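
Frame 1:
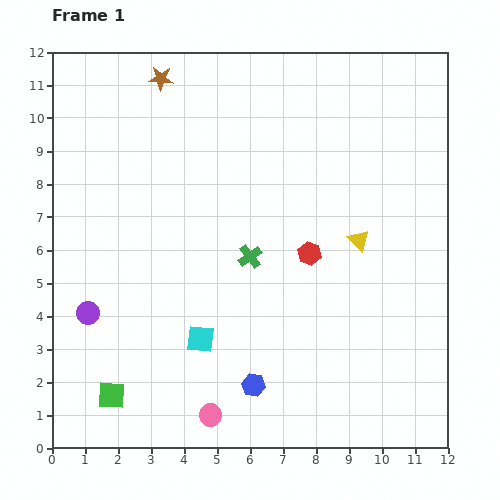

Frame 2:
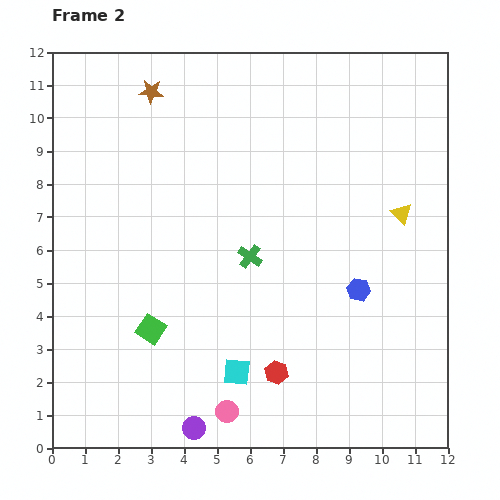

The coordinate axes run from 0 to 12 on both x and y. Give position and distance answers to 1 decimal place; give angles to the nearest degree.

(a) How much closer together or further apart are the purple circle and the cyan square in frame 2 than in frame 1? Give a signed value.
-1.4

Distance in frame 1: 3.5. Distance in frame 2: 2.1.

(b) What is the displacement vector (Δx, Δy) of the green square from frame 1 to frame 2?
(1.2, 2.0)

The green square was at (1.8, 1.6) in frame 1 and (3.0, 3.6) in frame 2.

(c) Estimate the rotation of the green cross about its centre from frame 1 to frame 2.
19° counter-clockwise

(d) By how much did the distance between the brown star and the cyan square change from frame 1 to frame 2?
+0.9

Distance in frame 1: 8.0. Distance in frame 2: 8.9.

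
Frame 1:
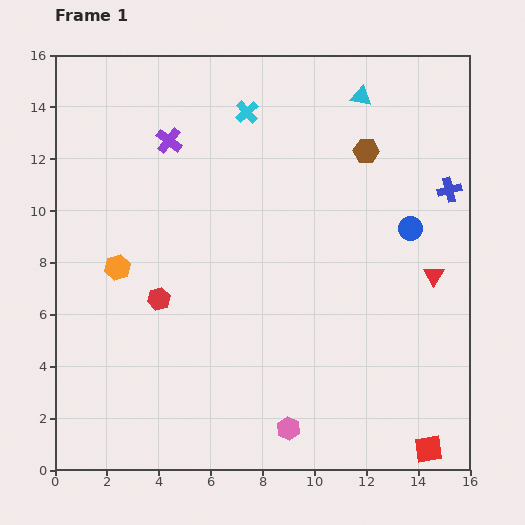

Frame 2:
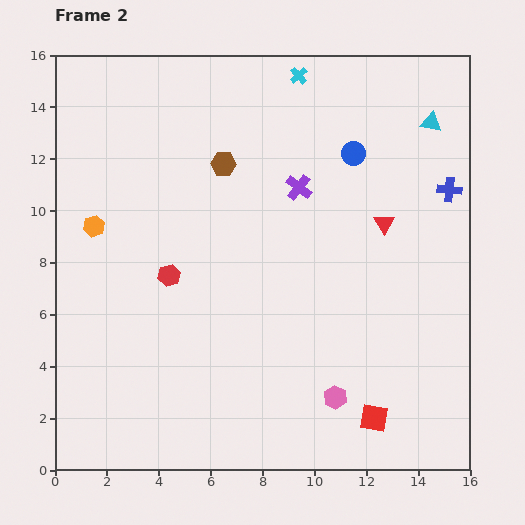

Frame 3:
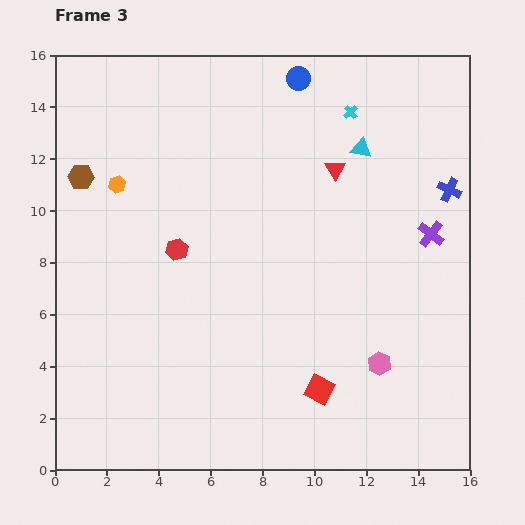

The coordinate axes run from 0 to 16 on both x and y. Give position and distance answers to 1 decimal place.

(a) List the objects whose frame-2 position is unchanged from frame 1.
the blue cross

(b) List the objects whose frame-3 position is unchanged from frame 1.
the blue cross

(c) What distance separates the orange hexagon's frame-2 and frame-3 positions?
1.8

The orange hexagon moved from (1.5, 9.4) to (2.4, 11.0), a distance of √(0.9² + 1.6²) ≈ 1.8.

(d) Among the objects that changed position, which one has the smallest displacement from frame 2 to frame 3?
the red hexagon

(moved 1.0)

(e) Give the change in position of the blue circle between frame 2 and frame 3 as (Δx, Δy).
(-2.1, 2.9)

The blue circle was at (11.5, 12.2) in frame 2 and (9.4, 15.1) in frame 3.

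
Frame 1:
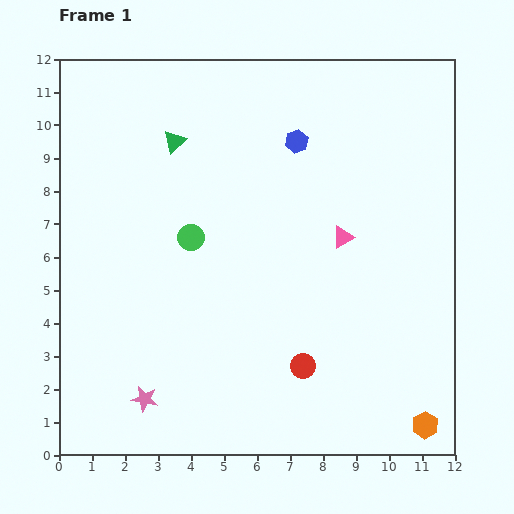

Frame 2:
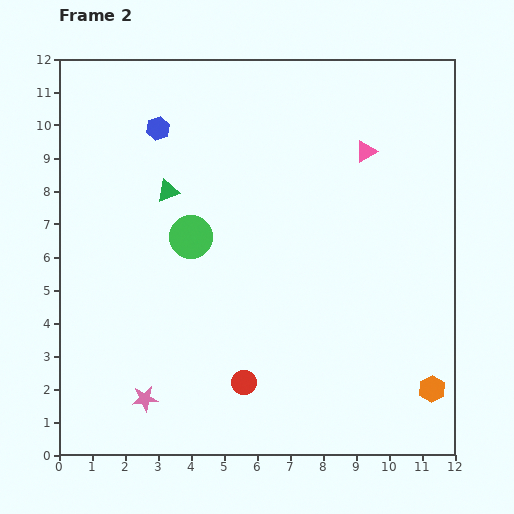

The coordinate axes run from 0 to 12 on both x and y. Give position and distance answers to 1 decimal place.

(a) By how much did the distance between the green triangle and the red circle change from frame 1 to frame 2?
-1.6

Distance in frame 1: 7.8. Distance in frame 2: 6.2.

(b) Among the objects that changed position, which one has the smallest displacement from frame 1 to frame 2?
the orange hexagon

(moved 1.1)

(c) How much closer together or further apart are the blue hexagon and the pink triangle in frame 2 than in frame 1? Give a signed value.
+3.1

Distance in frame 1: 3.2. Distance in frame 2: 6.3.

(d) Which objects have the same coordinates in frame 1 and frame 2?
the pink star, the green circle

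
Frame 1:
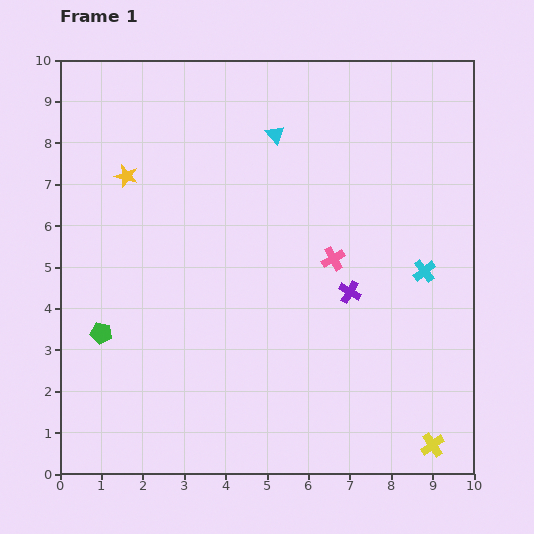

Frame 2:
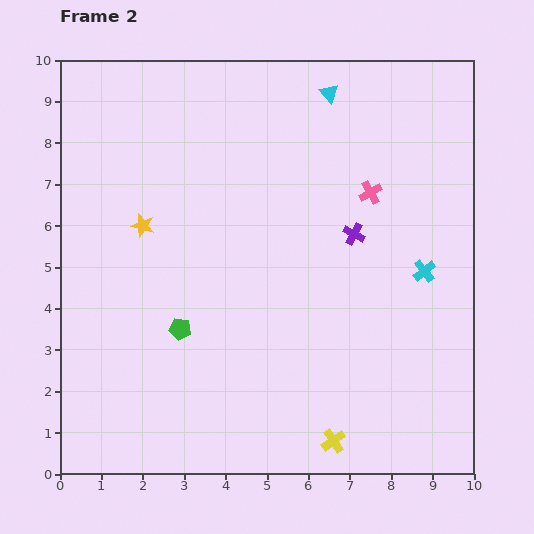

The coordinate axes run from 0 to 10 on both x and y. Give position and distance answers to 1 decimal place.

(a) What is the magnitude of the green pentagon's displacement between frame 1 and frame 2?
1.9

The green pentagon moved from (1.0, 3.4) to (2.9, 3.5), a distance of √(1.9² + 0.1²) ≈ 1.9.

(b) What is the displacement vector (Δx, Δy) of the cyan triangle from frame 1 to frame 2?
(1.3, 1.0)

The cyan triangle was at (5.2, 8.2) in frame 1 and (6.5, 9.2) in frame 2.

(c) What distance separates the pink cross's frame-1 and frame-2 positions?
1.8

The pink cross moved from (6.6, 5.2) to (7.5, 6.8), a distance of √(0.9² + 1.6²) ≈ 1.8.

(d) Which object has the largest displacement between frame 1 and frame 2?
the yellow cross

(moved 2.4; next 1.9)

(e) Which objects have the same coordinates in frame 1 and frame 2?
the cyan cross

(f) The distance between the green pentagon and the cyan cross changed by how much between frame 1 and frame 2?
-1.8

Distance in frame 1: 7.9. Distance in frame 2: 6.1.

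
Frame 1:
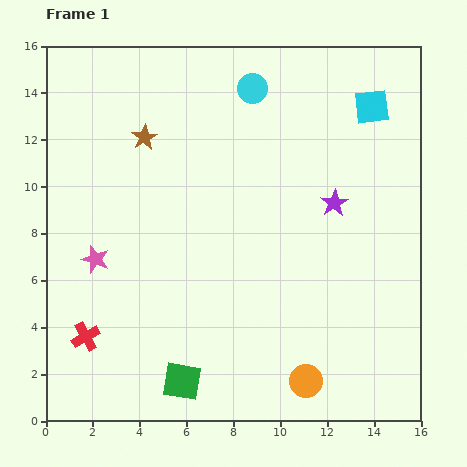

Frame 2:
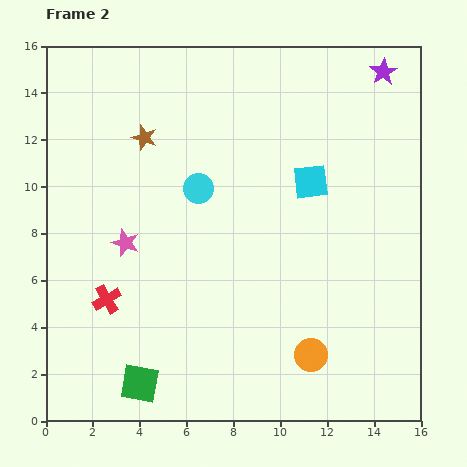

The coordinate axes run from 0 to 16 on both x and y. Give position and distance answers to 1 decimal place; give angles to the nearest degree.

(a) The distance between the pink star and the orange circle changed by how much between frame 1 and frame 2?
-1.2

Distance in frame 1: 10.4. Distance in frame 2: 9.2.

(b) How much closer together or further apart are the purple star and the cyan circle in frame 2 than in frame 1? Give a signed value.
+3.3

Distance in frame 1: 6.0. Distance in frame 2: 9.3.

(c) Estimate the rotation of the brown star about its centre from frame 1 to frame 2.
22° counter-clockwise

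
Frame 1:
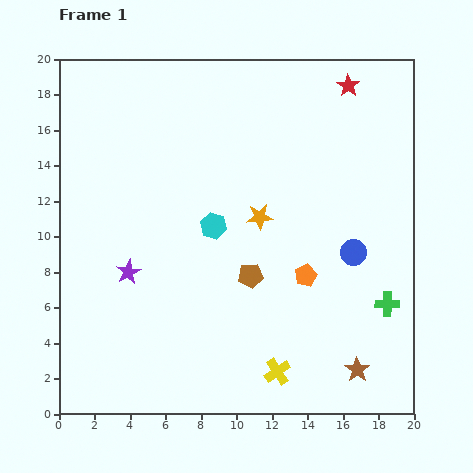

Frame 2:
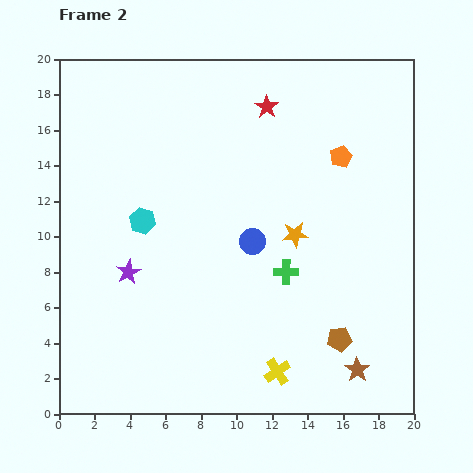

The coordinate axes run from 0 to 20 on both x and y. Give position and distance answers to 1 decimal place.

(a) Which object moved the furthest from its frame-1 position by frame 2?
the orange pentagon

(moved 7.0; next 6.2)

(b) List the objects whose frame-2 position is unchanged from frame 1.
the yellow cross, the brown star, the purple star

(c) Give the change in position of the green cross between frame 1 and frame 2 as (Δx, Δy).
(-5.7, 1.8)

The green cross was at (18.5, 6.2) in frame 1 and (12.8, 8.0) in frame 2.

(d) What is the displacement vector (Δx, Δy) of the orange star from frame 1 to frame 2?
(2.0, -1.0)

The orange star was at (11.3, 11.1) in frame 1 and (13.3, 10.1) in frame 2.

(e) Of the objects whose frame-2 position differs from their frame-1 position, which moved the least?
the orange star

(moved 2.2)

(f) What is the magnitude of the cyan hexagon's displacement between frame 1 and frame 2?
4.0

The cyan hexagon moved from (8.7, 10.6) to (4.7, 10.9), a distance of √(4.0² + 0.3²) ≈ 4.0.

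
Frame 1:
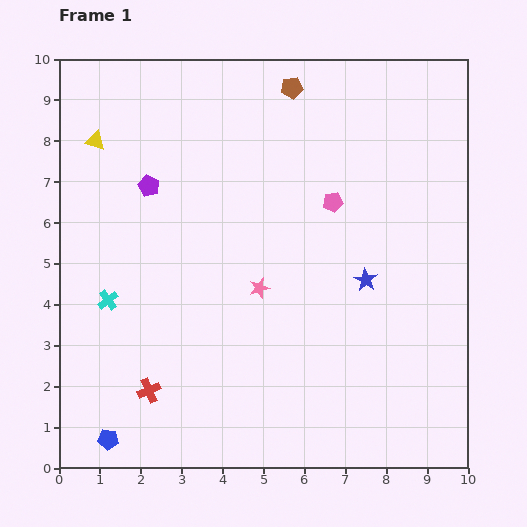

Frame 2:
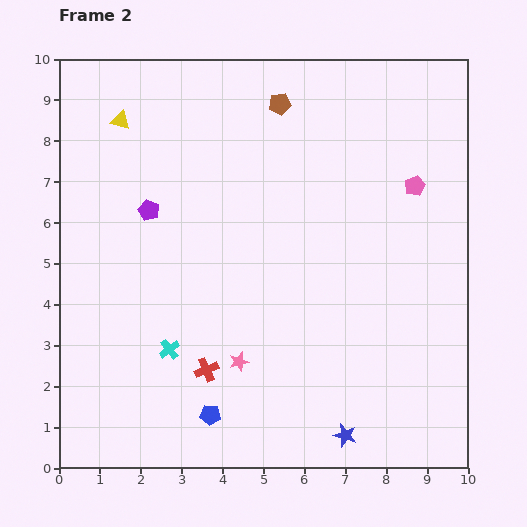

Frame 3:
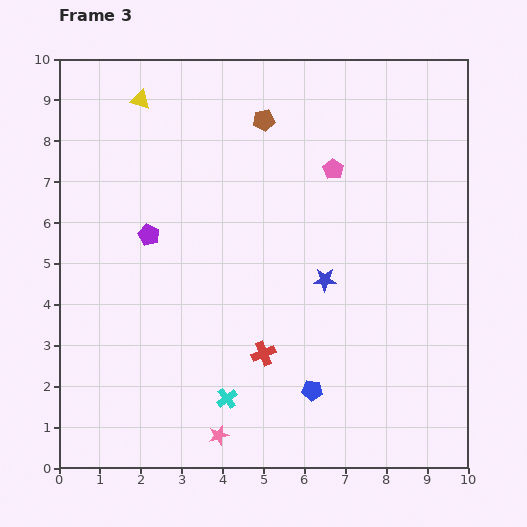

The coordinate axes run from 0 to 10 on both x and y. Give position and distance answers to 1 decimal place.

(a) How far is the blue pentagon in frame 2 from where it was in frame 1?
2.6

The blue pentagon moved from (1.2, 0.7) to (3.7, 1.3), a distance of √(2.5² + 0.6²) ≈ 2.6.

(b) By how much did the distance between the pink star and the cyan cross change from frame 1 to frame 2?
-2.0

Distance in frame 1: 3.7. Distance in frame 2: 1.7.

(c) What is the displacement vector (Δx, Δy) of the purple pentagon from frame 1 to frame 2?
(0.0, -0.6)

The purple pentagon was at (2.2, 6.9) in frame 1 and (2.2, 6.3) in frame 2.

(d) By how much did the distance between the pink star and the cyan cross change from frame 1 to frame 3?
-2.8

Distance in frame 1: 3.7. Distance in frame 3: 0.9.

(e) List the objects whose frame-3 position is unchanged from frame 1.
none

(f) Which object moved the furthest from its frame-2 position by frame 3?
the blue star

(moved 3.8; next 2.6)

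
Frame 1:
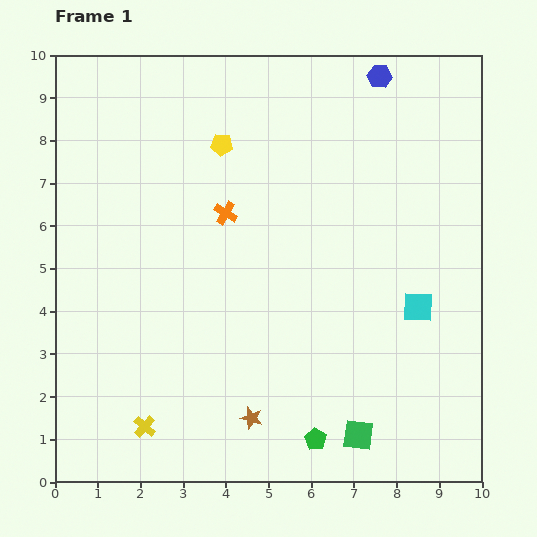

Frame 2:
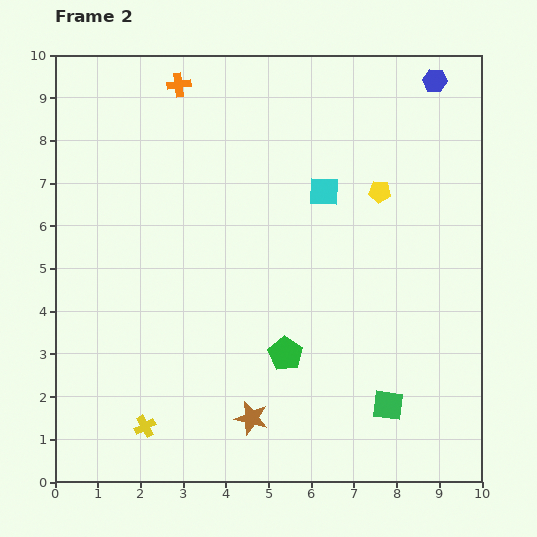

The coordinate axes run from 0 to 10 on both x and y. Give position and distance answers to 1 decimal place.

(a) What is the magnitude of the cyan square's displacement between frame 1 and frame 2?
3.5

The cyan square moved from (8.5, 4.1) to (6.3, 6.8), a distance of √(2.2² + 2.7²) ≈ 3.5.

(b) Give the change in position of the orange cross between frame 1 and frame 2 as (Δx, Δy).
(-1.1, 3.0)

The orange cross was at (4.0, 6.3) in frame 1 and (2.9, 9.3) in frame 2.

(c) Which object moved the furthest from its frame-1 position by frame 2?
the yellow pentagon

(moved 3.9; next 3.5)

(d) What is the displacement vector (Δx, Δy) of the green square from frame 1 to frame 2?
(0.7, 0.7)

The green square was at (7.1, 1.1) in frame 1 and (7.8, 1.8) in frame 2.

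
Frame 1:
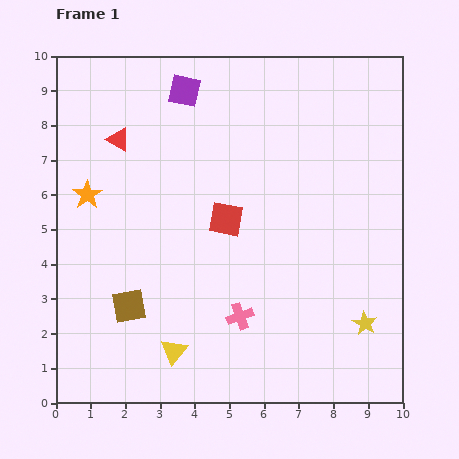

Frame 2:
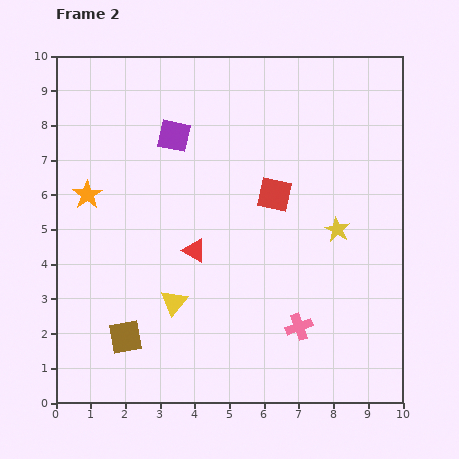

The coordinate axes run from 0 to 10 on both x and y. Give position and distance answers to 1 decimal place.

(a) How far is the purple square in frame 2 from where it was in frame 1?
1.3

The purple square moved from (3.7, 9.0) to (3.4, 7.7), a distance of √(0.3² + 1.3²) ≈ 1.3.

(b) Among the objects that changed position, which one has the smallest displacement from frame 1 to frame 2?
the brown square

(moved 0.9)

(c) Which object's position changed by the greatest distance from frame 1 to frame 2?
the red triangle

(moved 3.9; next 2.8)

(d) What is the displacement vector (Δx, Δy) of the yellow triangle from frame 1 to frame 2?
(0.0, 1.4)

The yellow triangle was at (3.4, 1.5) in frame 1 and (3.4, 2.9) in frame 2.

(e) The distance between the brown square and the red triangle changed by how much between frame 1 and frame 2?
-1.6

Distance in frame 1: 4.8. Distance in frame 2: 3.2.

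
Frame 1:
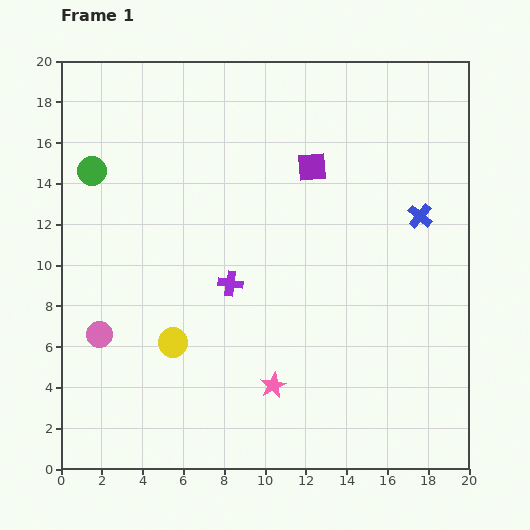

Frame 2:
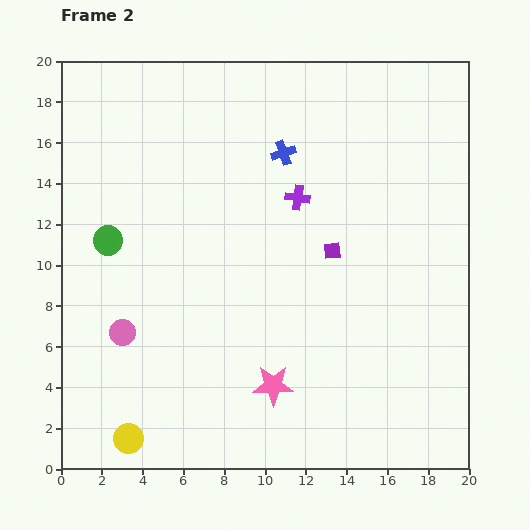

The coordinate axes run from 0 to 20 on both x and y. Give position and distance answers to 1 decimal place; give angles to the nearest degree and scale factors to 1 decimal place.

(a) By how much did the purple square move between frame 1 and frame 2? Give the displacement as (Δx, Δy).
(1.0, -4.1)

The purple square was at (12.3, 14.8) in frame 1 and (13.3, 10.7) in frame 2.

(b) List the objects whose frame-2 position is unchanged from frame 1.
the pink star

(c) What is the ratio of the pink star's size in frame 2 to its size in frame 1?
1.6×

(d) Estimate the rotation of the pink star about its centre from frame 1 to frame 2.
26° clockwise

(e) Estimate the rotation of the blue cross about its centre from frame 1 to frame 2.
32° clockwise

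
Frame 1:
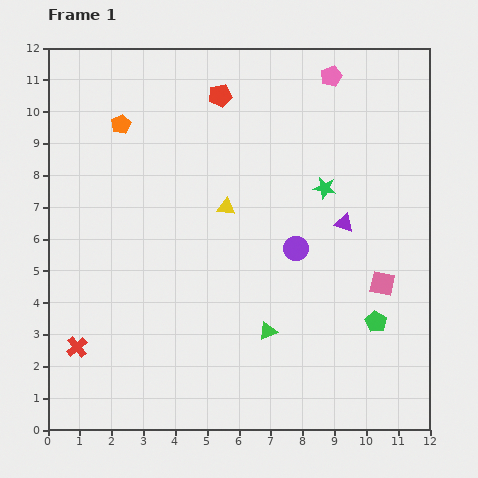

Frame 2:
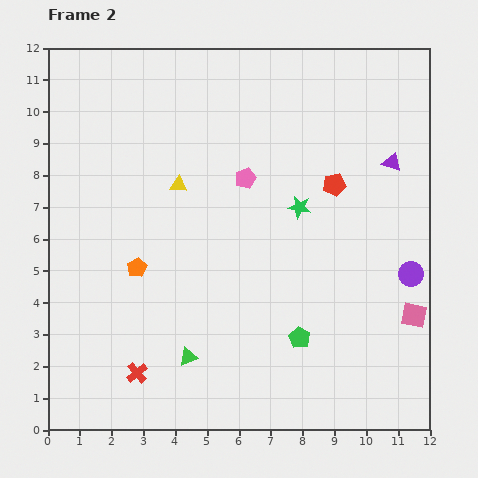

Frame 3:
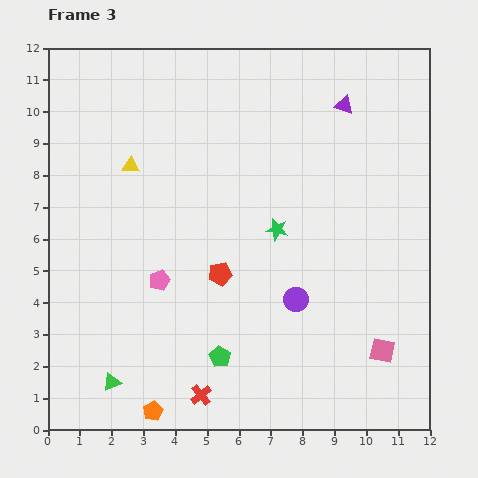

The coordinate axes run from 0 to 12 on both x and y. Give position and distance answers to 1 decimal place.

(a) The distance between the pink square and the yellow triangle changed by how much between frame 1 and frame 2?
+3.0

Distance in frame 1: 5.5. Distance in frame 2: 8.5.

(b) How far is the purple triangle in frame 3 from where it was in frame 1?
3.7

The purple triangle moved from (9.3, 6.5) to (9.3, 10.2), a distance of √(0.0² + 3.7²) ≈ 3.7.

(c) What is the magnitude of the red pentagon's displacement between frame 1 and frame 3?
5.6

The red pentagon moved from (5.4, 10.5) to (5.4, 4.9), a distance of √(0.0² + 5.6²) ≈ 5.6.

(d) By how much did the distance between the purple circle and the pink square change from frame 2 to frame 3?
+1.8

Distance in frame 2: 1.3. Distance in frame 3: 3.1.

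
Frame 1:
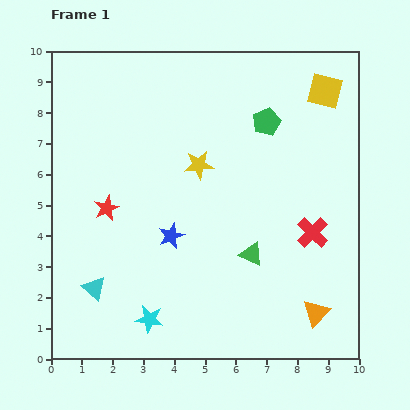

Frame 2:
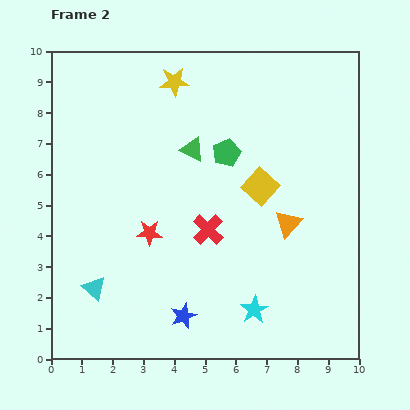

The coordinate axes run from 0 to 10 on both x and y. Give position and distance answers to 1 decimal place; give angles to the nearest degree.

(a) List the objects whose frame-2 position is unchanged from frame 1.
the cyan triangle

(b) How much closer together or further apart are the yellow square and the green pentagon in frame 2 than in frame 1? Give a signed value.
-0.5

Distance in frame 1: 2.1. Distance in frame 2: 1.6.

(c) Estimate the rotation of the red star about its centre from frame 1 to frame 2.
26° clockwise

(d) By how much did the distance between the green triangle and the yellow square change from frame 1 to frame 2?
-3.3

Distance in frame 1: 5.8. Distance in frame 2: 2.5.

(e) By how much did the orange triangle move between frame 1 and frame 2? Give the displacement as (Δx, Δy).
(-0.9, 2.9)

The orange triangle was at (8.6, 1.5) in frame 1 and (7.7, 4.4) in frame 2.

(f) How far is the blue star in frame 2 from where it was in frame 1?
2.6

The blue star moved from (3.9, 4.0) to (4.3, 1.4), a distance of √(0.4² + 2.6²) ≈ 2.6.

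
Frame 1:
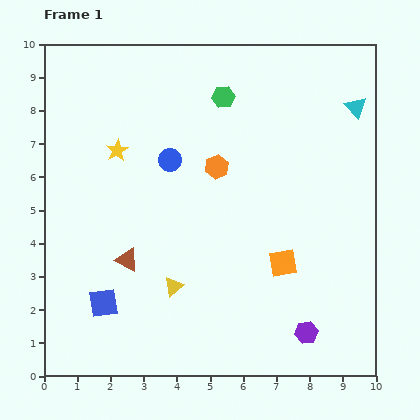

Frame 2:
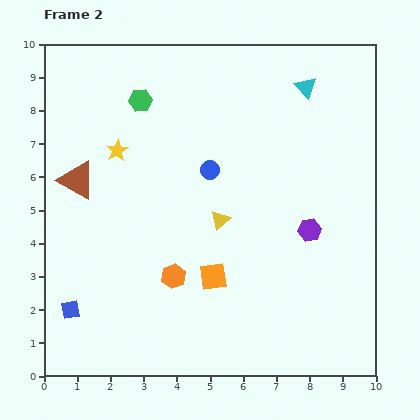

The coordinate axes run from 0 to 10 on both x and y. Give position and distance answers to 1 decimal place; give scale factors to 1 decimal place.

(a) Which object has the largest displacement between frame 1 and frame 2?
the orange hexagon

(moved 3.5; next 3.1)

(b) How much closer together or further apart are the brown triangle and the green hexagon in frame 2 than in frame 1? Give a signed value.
-2.6

Distance in frame 1: 5.7. Distance in frame 2: 3.1.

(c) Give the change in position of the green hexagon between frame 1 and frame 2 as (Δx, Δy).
(-2.5, -0.1)

The green hexagon was at (5.4, 8.4) in frame 1 and (2.9, 8.3) in frame 2.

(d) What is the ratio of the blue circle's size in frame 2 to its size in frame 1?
0.8×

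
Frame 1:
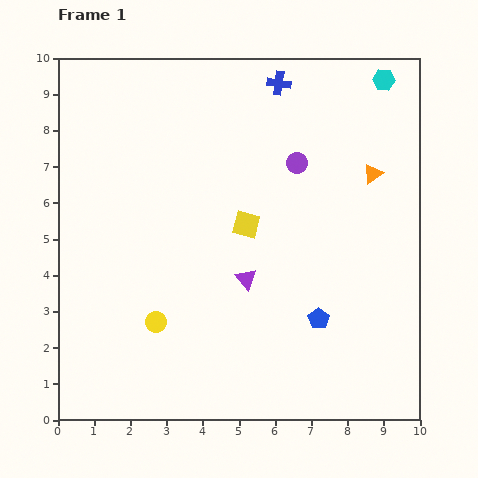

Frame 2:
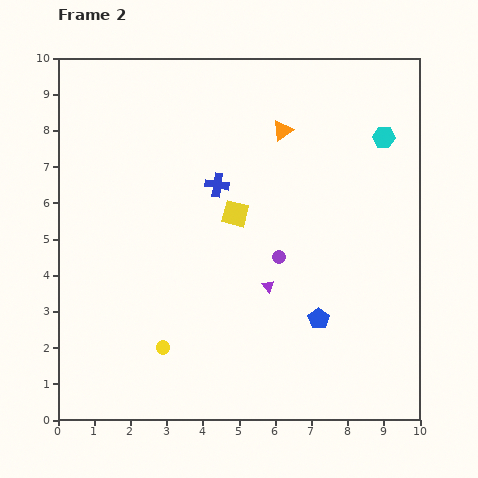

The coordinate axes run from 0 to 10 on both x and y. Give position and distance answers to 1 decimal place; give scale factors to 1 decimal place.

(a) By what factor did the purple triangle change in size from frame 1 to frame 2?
0.6×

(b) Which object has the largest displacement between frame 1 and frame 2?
the blue cross

(moved 3.3; next 2.8)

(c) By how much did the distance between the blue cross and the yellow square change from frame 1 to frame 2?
-3.1

Distance in frame 1: 4.0. Distance in frame 2: 0.9.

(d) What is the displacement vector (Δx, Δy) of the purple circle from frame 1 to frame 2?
(-0.5, -2.6)

The purple circle was at (6.6, 7.1) in frame 1 and (6.1, 4.5) in frame 2.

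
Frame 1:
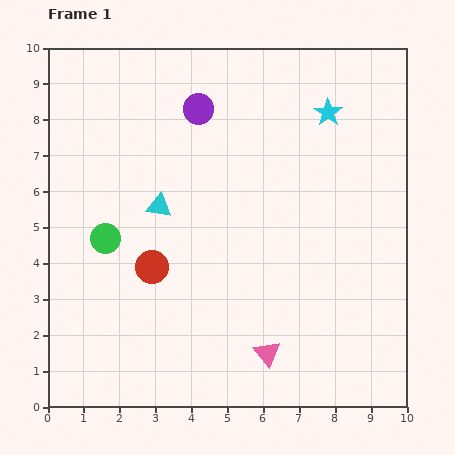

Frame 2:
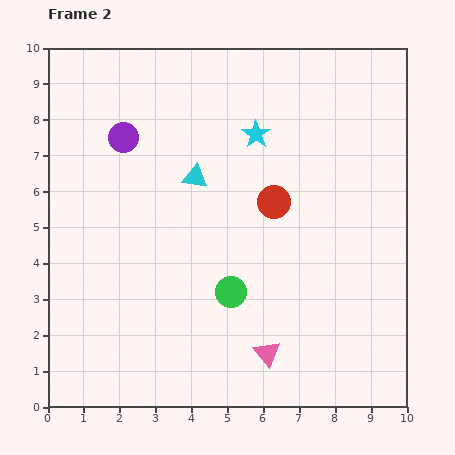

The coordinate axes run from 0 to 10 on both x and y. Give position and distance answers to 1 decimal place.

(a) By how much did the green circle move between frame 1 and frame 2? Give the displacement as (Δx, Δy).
(3.5, -1.5)

The green circle was at (1.6, 4.7) in frame 1 and (5.1, 3.2) in frame 2.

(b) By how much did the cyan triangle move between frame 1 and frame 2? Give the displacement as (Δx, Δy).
(1.0, 0.8)

The cyan triangle was at (3.1, 5.6) in frame 1 and (4.1, 6.4) in frame 2.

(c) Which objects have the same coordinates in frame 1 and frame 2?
the pink triangle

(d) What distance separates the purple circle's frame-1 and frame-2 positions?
2.2

The purple circle moved from (4.2, 8.3) to (2.1, 7.5), a distance of √(2.1² + 0.8²) ≈ 2.2.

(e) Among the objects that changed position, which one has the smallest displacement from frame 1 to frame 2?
the cyan triangle

(moved 1.3)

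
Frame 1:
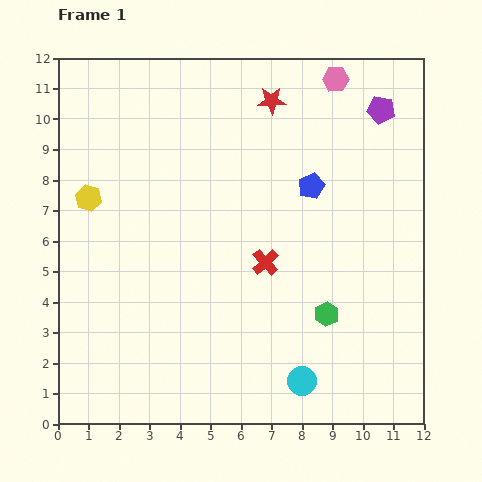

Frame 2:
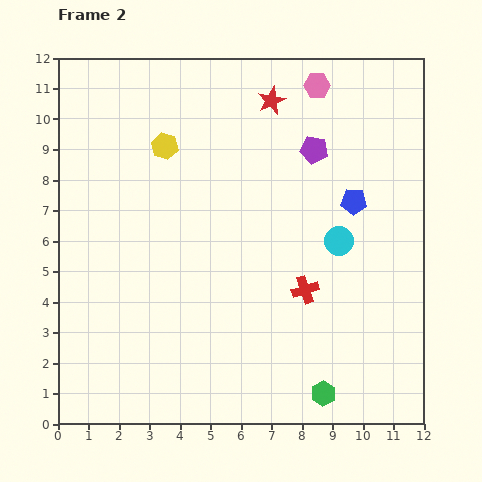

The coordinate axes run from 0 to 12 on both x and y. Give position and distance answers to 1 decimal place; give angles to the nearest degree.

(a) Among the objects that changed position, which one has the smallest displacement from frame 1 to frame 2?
the pink hexagon

(moved 0.6)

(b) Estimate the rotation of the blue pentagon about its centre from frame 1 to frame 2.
26° clockwise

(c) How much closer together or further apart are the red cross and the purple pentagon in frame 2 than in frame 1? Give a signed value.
-1.7

Distance in frame 1: 6.3. Distance in frame 2: 4.6.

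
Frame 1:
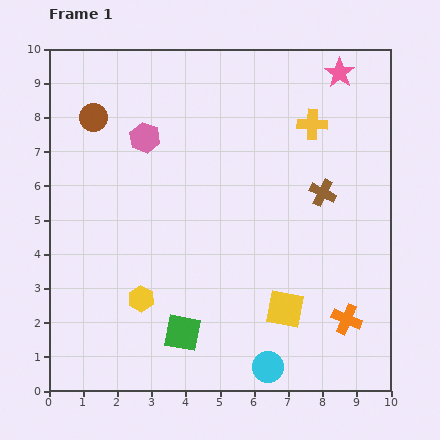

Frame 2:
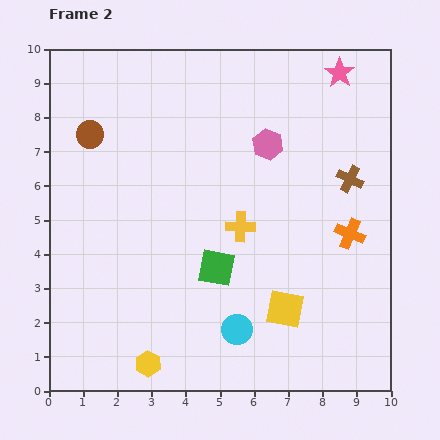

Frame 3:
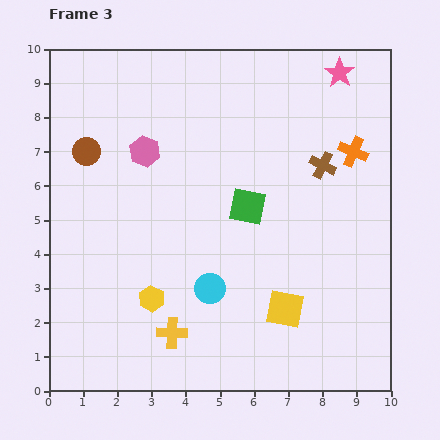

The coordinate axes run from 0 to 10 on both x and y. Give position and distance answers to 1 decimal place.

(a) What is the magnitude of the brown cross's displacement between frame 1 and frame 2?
0.9

The brown cross moved from (8.0, 5.8) to (8.8, 6.2), a distance of √(0.8² + 0.4²) ≈ 0.9.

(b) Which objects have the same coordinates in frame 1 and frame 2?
the yellow square, the pink star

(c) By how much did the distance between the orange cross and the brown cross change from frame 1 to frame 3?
-2.8

Distance in frame 1: 3.8. Distance in frame 3: 1.0.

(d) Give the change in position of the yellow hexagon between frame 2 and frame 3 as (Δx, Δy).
(0.1, 1.9)

The yellow hexagon was at (2.9, 0.8) in frame 2 and (3.0, 2.7) in frame 3.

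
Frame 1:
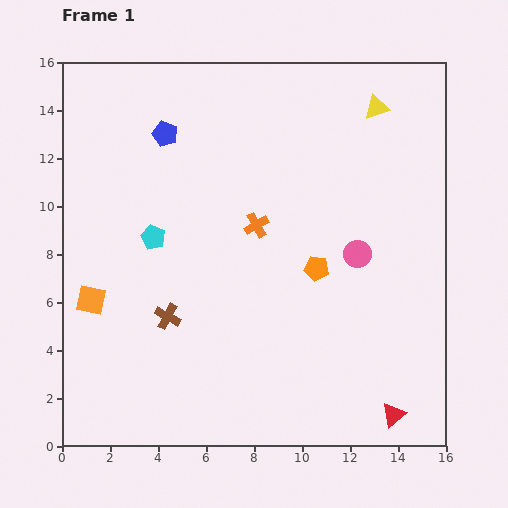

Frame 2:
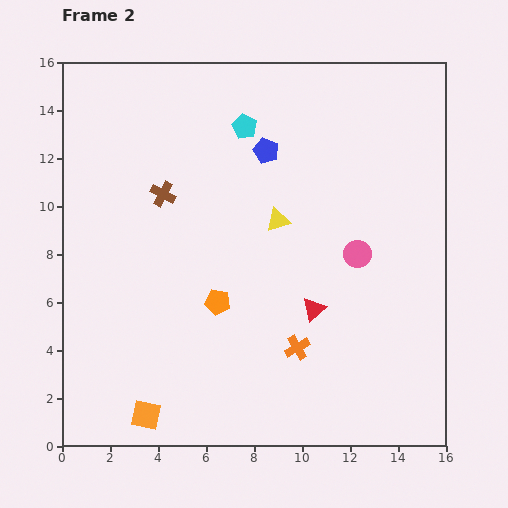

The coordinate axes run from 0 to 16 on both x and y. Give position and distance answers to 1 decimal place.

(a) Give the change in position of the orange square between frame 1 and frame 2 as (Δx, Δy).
(2.3, -4.8)

The orange square was at (1.2, 6.1) in frame 1 and (3.5, 1.3) in frame 2.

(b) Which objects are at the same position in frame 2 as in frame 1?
the pink circle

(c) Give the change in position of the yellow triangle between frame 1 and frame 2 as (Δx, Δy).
(-4.1, -4.7)

The yellow triangle was at (13.1, 14.1) in frame 1 and (9.0, 9.4) in frame 2.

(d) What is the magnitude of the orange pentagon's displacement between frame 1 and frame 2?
4.3

The orange pentagon moved from (10.6, 7.4) to (6.5, 6.0), a distance of √(4.1² + 1.4²) ≈ 4.3.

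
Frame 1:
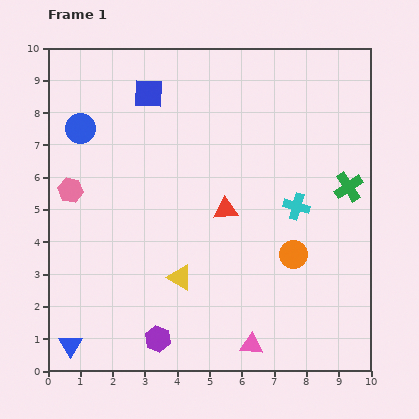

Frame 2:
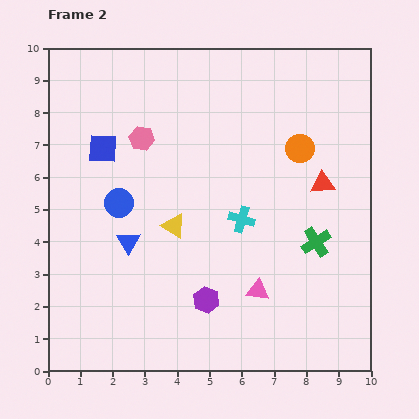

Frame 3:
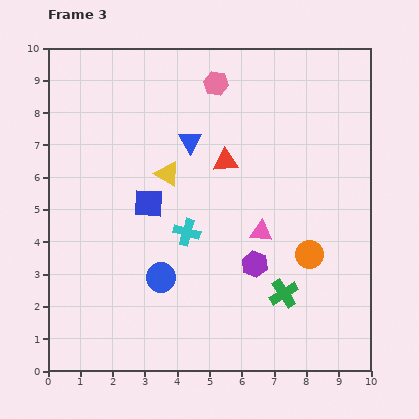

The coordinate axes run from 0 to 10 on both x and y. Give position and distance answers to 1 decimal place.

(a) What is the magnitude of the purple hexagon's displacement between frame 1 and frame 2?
1.9

The purple hexagon moved from (3.4, 1.0) to (4.9, 2.2), a distance of √(1.5² + 1.2²) ≈ 1.9.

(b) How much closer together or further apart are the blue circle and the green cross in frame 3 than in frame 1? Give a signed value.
-4.7

Distance in frame 1: 8.5. Distance in frame 3: 3.8.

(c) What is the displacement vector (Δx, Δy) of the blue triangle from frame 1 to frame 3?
(3.7, 6.3)

The blue triangle was at (0.7, 0.8) in frame 1 and (4.4, 7.1) in frame 3.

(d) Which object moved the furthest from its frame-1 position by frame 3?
the blue triangle

(moved 7.3; next 5.6)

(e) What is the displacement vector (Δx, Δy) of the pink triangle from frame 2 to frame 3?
(0.1, 1.8)

The pink triangle was at (6.5, 2.5) in frame 2 and (6.6, 4.3) in frame 3.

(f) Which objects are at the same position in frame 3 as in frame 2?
none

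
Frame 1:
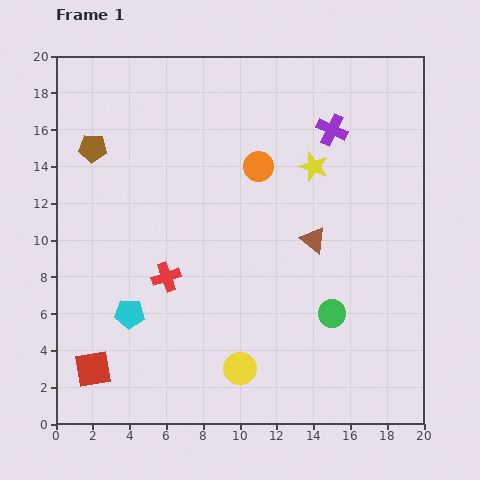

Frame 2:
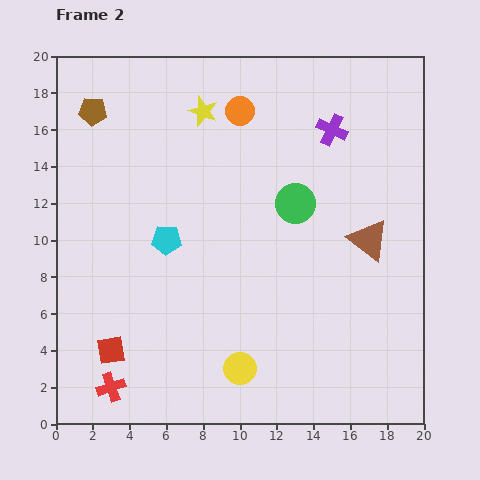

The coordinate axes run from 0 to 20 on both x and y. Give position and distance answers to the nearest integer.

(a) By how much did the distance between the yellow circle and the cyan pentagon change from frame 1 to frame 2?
+1

Distance in frame 1: 7. Distance in frame 2: 8.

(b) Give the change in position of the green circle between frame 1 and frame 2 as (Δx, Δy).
(-2, 6)

The green circle was at (15, 6) in frame 1 and (13, 12) in frame 2.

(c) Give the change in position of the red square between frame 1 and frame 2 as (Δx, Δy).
(1, 1)

The red square was at (2, 3) in frame 1 and (3, 4) in frame 2.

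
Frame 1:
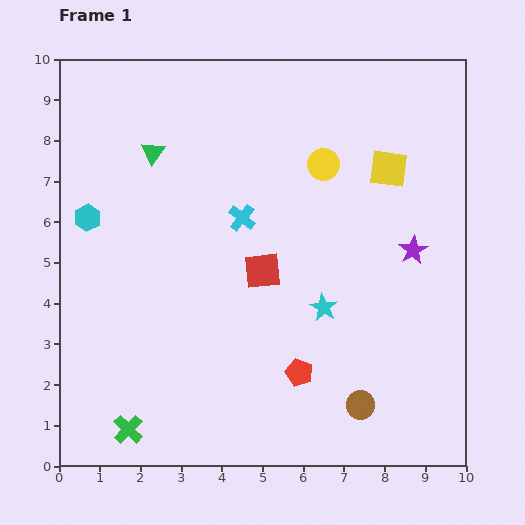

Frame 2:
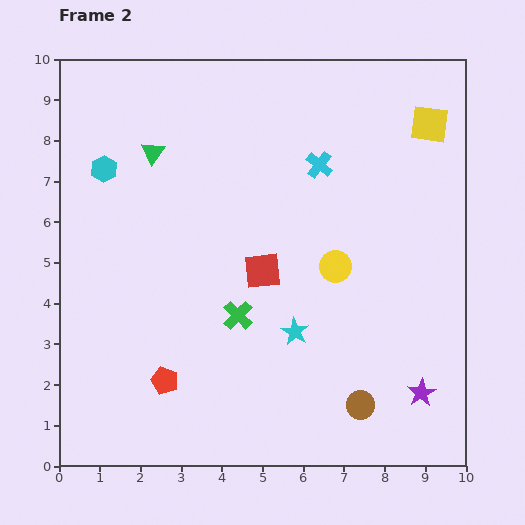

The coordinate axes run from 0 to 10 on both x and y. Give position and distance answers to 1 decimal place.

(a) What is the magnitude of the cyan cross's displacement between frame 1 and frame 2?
2.3

The cyan cross moved from (4.5, 6.1) to (6.4, 7.4), a distance of √(1.9² + 1.3²) ≈ 2.3.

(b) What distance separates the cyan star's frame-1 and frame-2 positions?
0.9

The cyan star moved from (6.5, 3.9) to (5.8, 3.3), a distance of √(0.7² + 0.6²) ≈ 0.9.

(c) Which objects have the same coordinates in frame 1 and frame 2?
the brown circle, the green triangle, the red square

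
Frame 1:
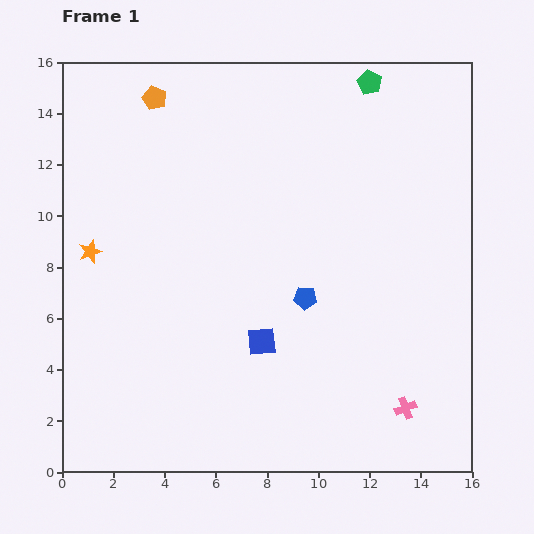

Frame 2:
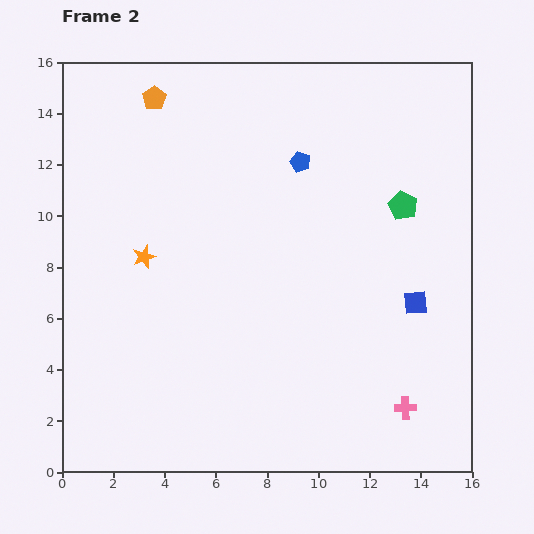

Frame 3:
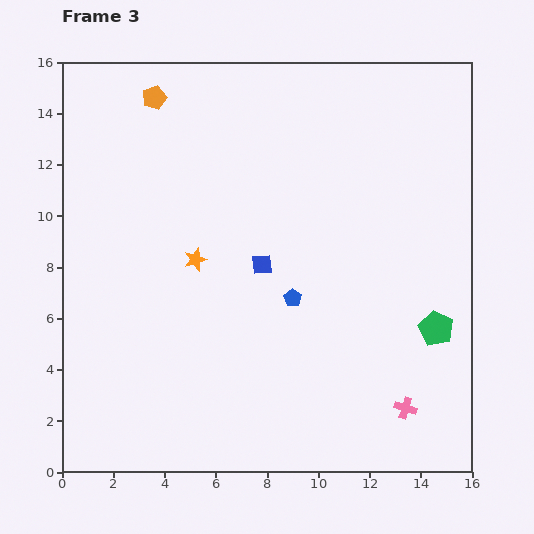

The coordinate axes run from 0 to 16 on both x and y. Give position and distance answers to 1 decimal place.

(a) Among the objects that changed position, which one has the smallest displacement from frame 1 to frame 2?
the orange star

(moved 2.1)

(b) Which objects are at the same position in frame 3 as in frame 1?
the orange pentagon, the pink cross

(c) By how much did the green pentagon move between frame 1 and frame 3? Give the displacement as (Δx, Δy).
(2.6, -9.6)

The green pentagon was at (12.0, 15.2) in frame 1 and (14.6, 5.6) in frame 3.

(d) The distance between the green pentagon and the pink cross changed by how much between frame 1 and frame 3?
-9.5

Distance in frame 1: 12.8. Distance in frame 3: 3.3.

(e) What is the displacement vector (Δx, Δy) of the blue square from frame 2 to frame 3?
(-6.0, 1.5)

The blue square was at (13.8, 6.6) in frame 2 and (7.8, 8.1) in frame 3.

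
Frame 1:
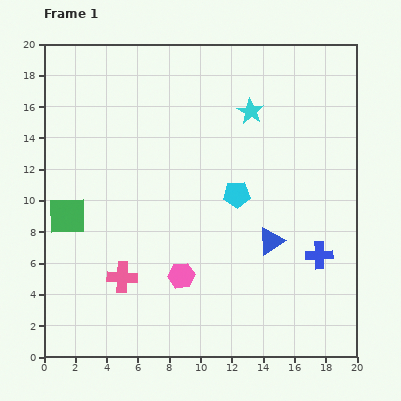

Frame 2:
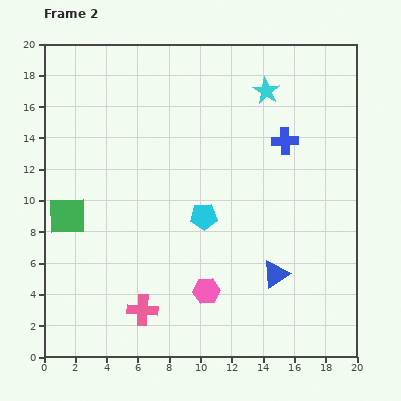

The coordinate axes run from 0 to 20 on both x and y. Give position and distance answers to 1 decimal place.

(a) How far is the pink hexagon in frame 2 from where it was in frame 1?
1.9

The pink hexagon moved from (8.8, 5.2) to (10.4, 4.2), a distance of √(1.6² + 1.0²) ≈ 1.9.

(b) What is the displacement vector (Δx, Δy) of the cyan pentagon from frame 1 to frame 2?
(-2.1, -1.4)

The cyan pentagon was at (12.3, 10.4) in frame 1 and (10.2, 9.0) in frame 2.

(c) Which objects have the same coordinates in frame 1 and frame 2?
the green square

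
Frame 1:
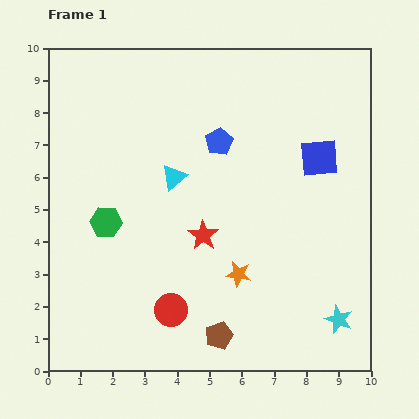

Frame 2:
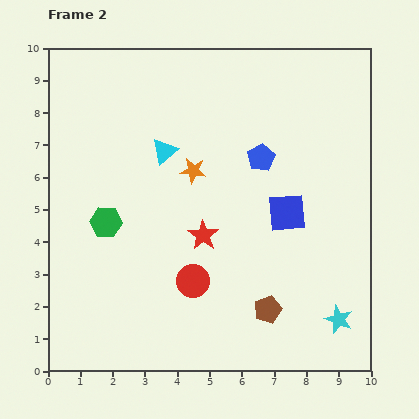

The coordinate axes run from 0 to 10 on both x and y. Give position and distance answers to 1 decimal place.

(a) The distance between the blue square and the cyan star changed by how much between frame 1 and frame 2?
-1.3

Distance in frame 1: 5.0. Distance in frame 2: 3.7.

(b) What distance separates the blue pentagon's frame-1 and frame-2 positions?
1.4

The blue pentagon moved from (5.3, 7.1) to (6.6, 6.6), a distance of √(1.3² + 0.5²) ≈ 1.4.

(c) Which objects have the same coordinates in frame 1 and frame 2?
the cyan star, the green hexagon, the red star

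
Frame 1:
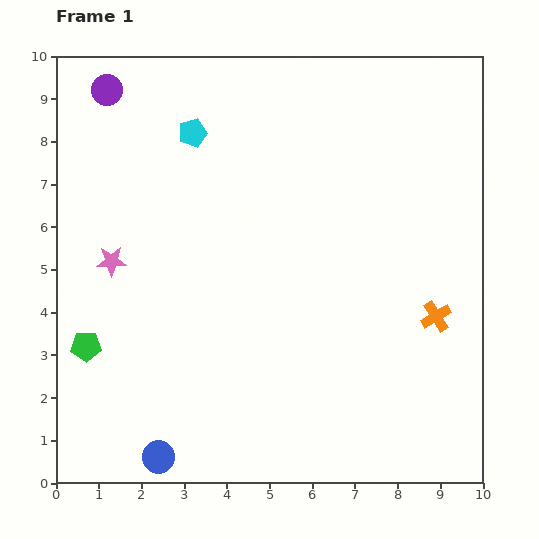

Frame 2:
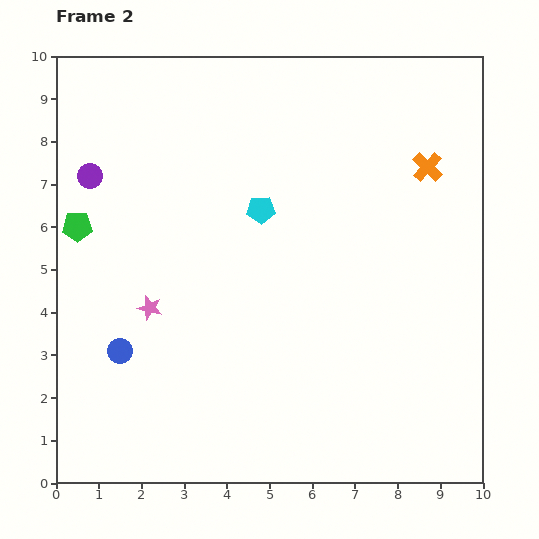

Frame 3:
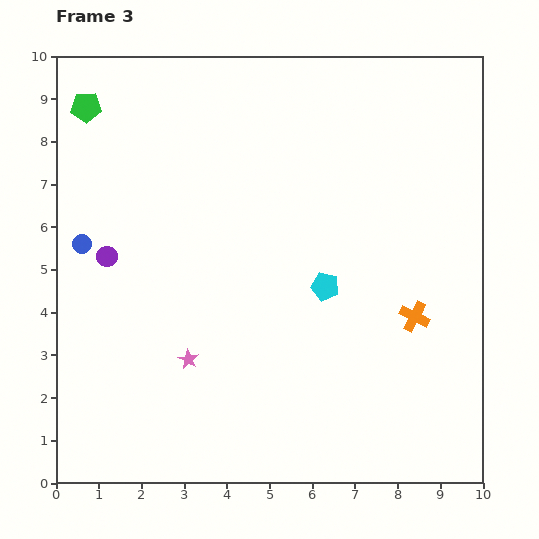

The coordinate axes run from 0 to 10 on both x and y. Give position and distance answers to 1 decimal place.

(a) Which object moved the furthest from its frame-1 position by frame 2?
the orange cross

(moved 3.5; next 2.8)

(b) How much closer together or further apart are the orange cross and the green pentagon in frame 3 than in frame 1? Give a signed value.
+0.9

Distance in frame 1: 8.2. Distance in frame 3: 9.1.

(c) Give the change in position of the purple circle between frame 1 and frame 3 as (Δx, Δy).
(0.0, -3.9)

The purple circle was at (1.2, 9.2) in frame 1 and (1.2, 5.3) in frame 3.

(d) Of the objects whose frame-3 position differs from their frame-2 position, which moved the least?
the pink star

(moved 1.5)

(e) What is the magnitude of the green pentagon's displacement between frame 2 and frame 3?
2.8

The green pentagon moved from (0.5, 6.0) to (0.7, 8.8), a distance of √(0.2² + 2.8²) ≈ 2.8.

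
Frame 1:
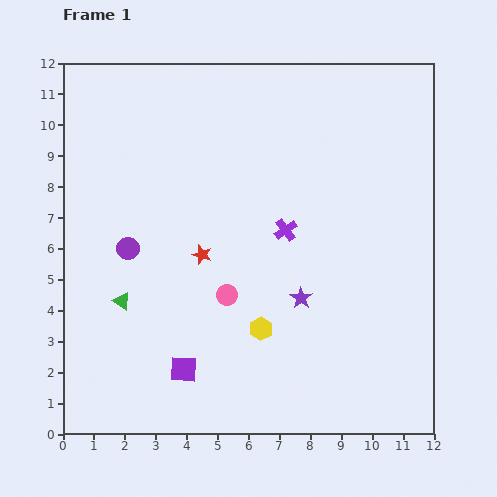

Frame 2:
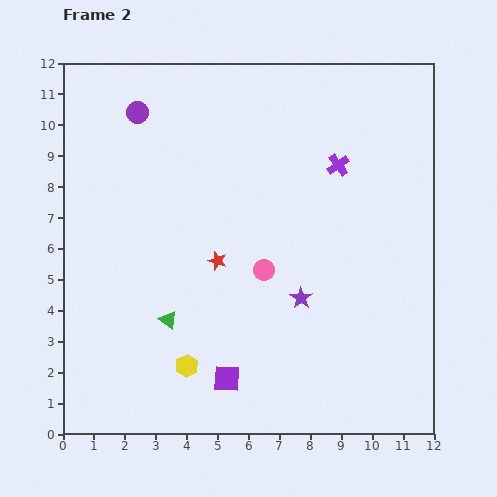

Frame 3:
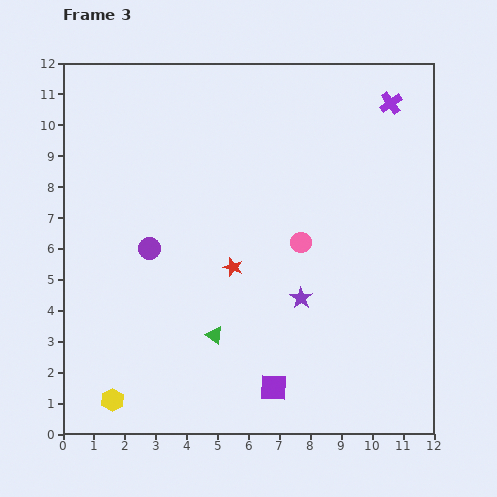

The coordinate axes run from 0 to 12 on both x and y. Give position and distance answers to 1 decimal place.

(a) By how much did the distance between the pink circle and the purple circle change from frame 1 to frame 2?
+3.0

Distance in frame 1: 3.5. Distance in frame 2: 6.5.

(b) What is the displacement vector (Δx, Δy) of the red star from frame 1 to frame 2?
(0.5, -0.2)

The red star was at (4.5, 5.8) in frame 1 and (5.0, 5.6) in frame 2.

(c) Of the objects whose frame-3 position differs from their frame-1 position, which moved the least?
the purple circle

(moved 0.7)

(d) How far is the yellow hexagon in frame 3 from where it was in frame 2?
2.6

The yellow hexagon moved from (4.0, 2.2) to (1.6, 1.1), a distance of √(2.4² + 1.1²) ≈ 2.6.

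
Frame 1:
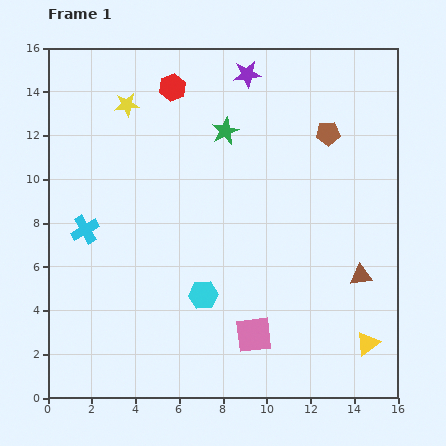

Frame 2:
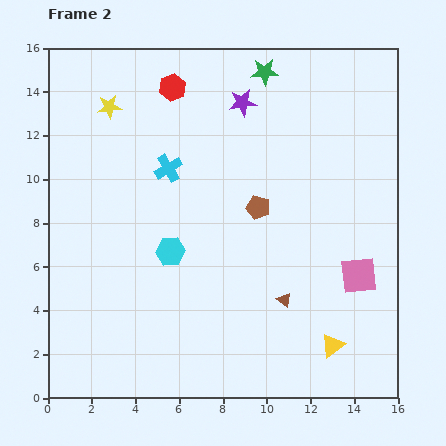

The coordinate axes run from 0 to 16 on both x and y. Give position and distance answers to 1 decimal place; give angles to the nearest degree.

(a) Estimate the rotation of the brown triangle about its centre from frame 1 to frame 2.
46° clockwise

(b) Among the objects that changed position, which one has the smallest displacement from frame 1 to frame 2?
the yellow star

(moved 0.8)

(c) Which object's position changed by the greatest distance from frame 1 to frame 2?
the pink square

(moved 5.5; next 4.7)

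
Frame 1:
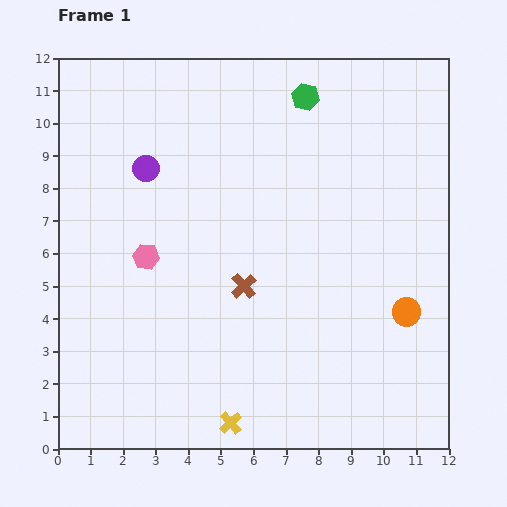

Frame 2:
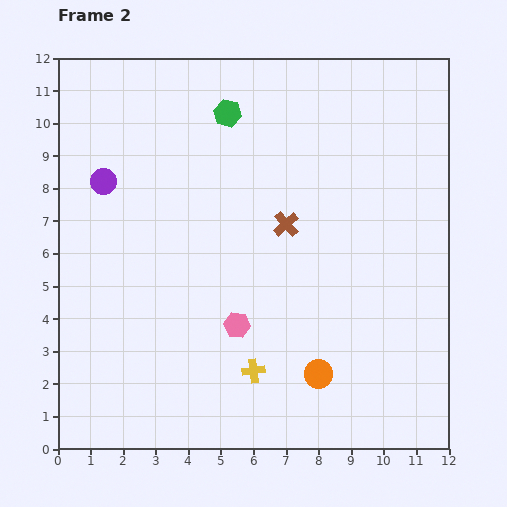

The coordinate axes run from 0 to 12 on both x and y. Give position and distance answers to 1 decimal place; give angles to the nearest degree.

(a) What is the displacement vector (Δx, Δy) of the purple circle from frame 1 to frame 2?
(-1.3, -0.4)

The purple circle was at (2.7, 8.6) in frame 1 and (1.4, 8.2) in frame 2.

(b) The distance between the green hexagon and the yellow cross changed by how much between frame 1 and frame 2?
-2.4

Distance in frame 1: 10.3. Distance in frame 2: 7.9.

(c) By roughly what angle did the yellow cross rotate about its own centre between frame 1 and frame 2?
35° clockwise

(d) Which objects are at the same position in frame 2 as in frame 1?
none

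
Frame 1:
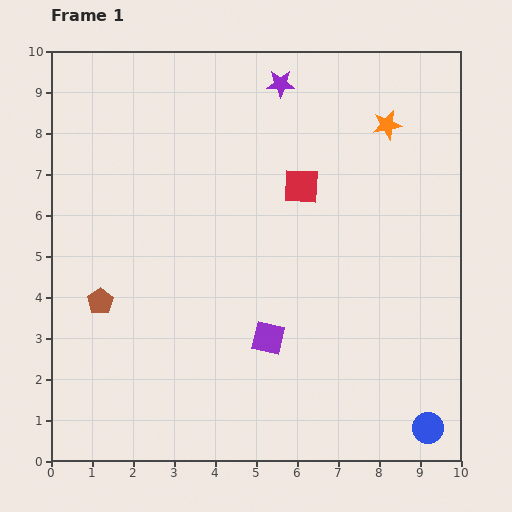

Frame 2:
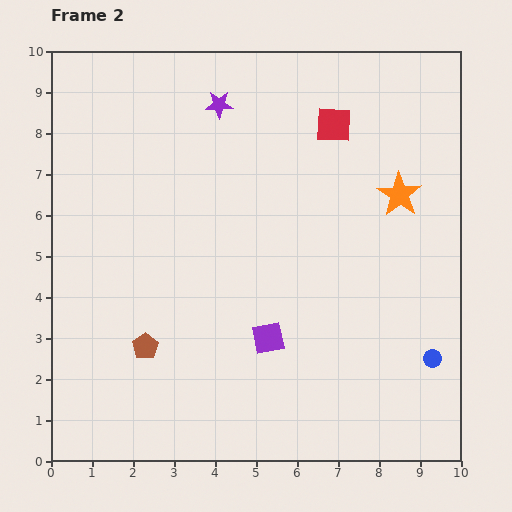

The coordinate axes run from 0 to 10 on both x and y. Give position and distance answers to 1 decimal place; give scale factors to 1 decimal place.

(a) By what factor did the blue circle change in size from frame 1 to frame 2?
0.6×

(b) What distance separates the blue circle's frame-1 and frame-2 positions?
1.7

The blue circle moved from (9.2, 0.8) to (9.3, 2.5), a distance of √(0.1² + 1.7²) ≈ 1.7.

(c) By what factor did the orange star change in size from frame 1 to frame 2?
1.5×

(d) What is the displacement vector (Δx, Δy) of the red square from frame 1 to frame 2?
(0.8, 1.5)

The red square was at (6.1, 6.7) in frame 1 and (6.9, 8.2) in frame 2.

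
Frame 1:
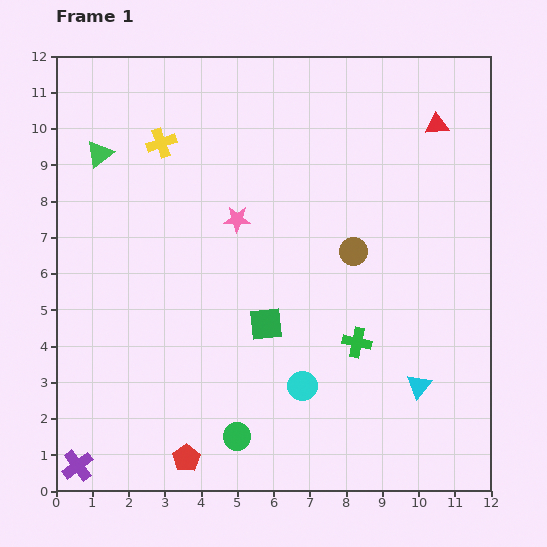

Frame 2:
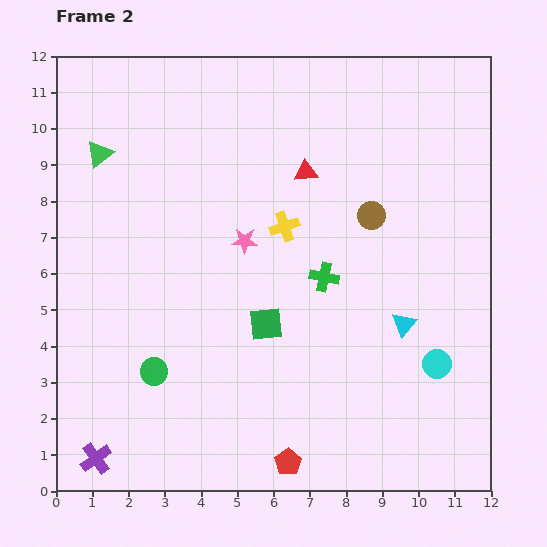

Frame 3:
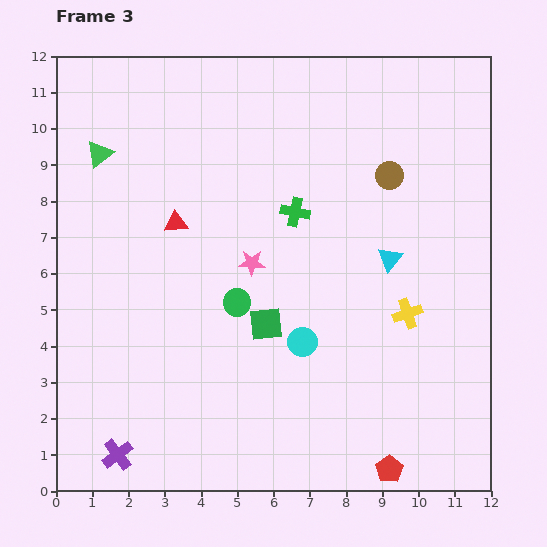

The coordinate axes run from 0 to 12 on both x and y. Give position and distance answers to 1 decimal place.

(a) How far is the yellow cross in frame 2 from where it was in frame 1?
4.1

The yellow cross moved from (2.9, 9.6) to (6.3, 7.3), a distance of √(3.4² + 2.3²) ≈ 4.1.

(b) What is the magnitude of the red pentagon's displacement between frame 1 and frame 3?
5.6

The red pentagon moved from (3.6, 0.9) to (9.2, 0.6), a distance of √(5.6² + 0.3²) ≈ 5.6.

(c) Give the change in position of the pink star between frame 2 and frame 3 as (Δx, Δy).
(0.2, -0.6)

The pink star was at (5.2, 6.9) in frame 2 and (5.4, 6.3) in frame 3.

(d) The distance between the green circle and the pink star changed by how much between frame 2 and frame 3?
-3.2

Distance in frame 2: 4.4. Distance in frame 3: 1.2.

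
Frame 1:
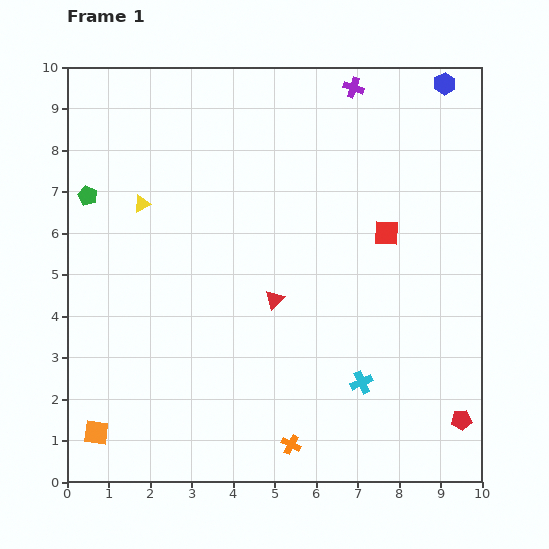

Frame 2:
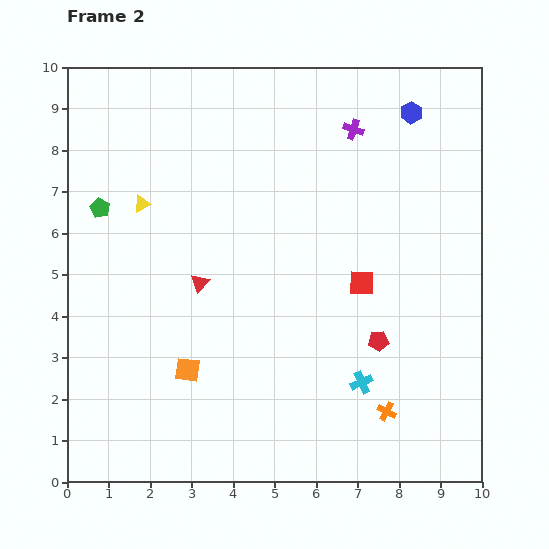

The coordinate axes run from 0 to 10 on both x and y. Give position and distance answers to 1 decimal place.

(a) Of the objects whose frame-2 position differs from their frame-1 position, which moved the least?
the green pentagon

(moved 0.4)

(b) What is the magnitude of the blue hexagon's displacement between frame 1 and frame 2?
1.1

The blue hexagon moved from (9.1, 9.6) to (8.3, 8.9), a distance of √(0.8² + 0.7²) ≈ 1.1.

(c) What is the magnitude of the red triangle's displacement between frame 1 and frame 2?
1.8

The red triangle moved from (5.0, 4.4) to (3.2, 4.8), a distance of √(1.8² + 0.4²) ≈ 1.8.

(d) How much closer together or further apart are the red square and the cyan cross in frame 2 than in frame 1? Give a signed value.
-1.2

Distance in frame 1: 3.6. Distance in frame 2: 2.4.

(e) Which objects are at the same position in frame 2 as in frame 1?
the yellow triangle, the cyan cross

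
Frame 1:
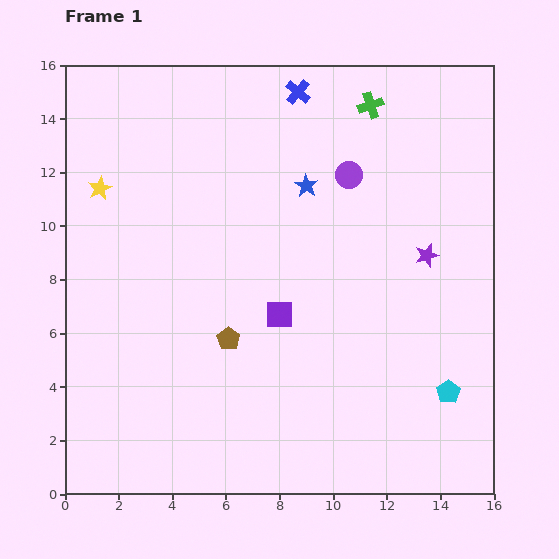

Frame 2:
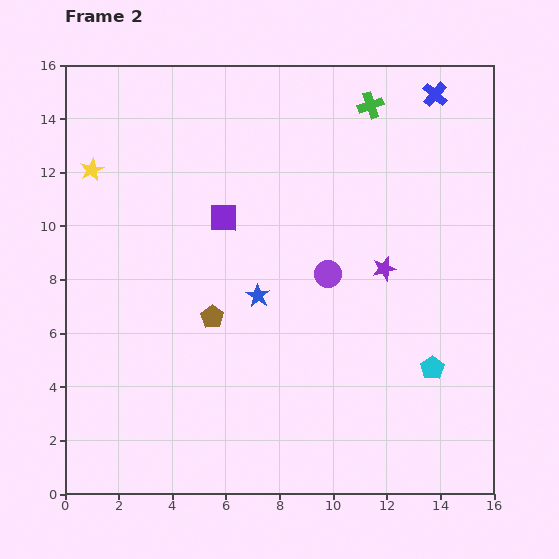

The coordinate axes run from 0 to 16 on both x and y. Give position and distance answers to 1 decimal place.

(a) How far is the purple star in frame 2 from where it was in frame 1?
1.7

The purple star moved from (13.5, 8.9) to (11.9, 8.4), a distance of √(1.6² + 0.5²) ≈ 1.7.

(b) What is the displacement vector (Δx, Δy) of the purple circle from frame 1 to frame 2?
(-0.8, -3.7)

The purple circle was at (10.6, 11.9) in frame 1 and (9.8, 8.2) in frame 2.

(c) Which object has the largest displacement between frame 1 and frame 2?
the blue cross

(moved 5.1; next 4.5)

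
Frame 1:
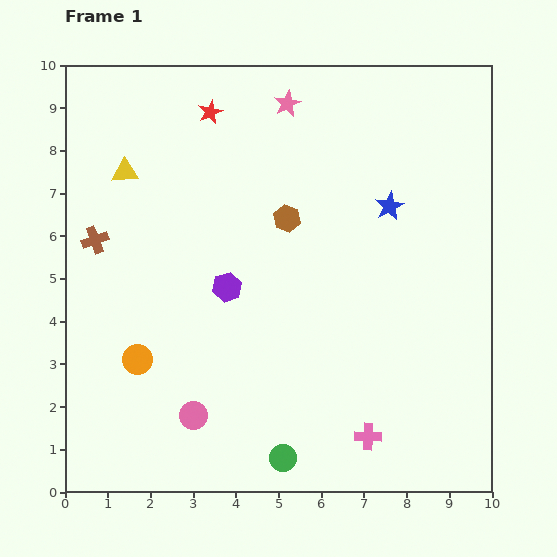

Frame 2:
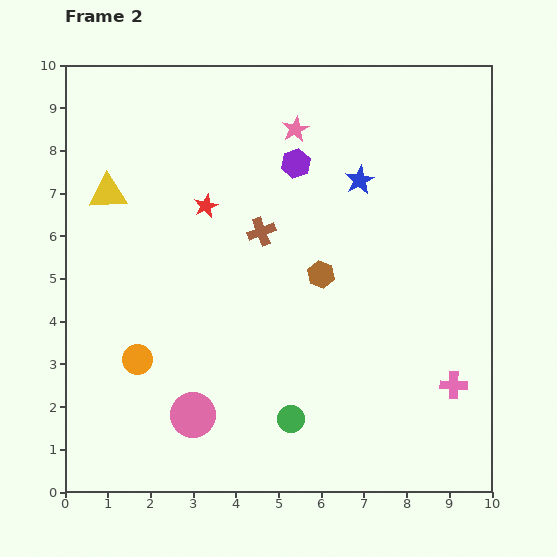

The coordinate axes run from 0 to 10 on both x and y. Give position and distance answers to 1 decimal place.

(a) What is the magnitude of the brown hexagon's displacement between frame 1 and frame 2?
1.5

The brown hexagon moved from (5.2, 6.4) to (6.0, 5.1), a distance of √(0.8² + 1.3²) ≈ 1.5.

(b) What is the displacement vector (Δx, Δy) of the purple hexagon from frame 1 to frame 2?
(1.6, 2.9)

The purple hexagon was at (3.8, 4.8) in frame 1 and (5.4, 7.7) in frame 2.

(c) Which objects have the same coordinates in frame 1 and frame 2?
the pink circle, the orange circle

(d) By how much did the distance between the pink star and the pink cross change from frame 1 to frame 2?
-1.0

Distance in frame 1: 8.0. Distance in frame 2: 7.0.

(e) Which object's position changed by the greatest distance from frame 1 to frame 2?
the brown cross

(moved 3.9; next 3.3)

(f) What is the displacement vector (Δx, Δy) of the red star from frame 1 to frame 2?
(-0.1, -2.2)

The red star was at (3.4, 8.9) in frame 1 and (3.3, 6.7) in frame 2.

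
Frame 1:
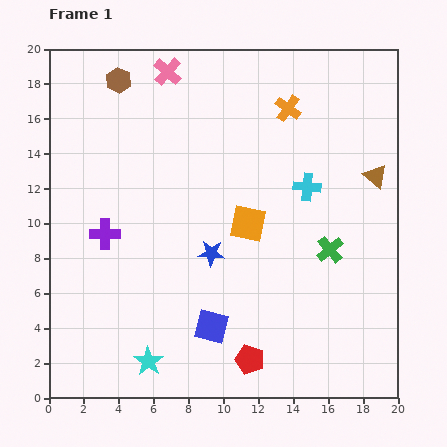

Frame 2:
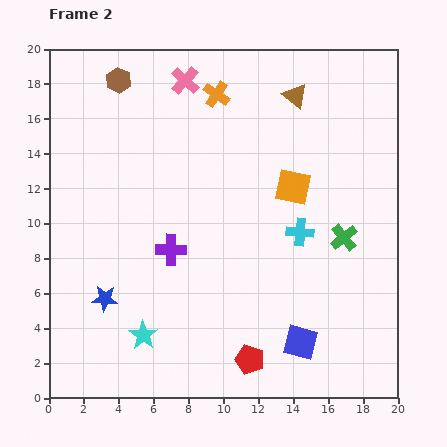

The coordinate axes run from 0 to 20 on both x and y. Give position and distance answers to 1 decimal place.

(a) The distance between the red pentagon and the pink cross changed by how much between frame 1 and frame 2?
-0.8

Distance in frame 1: 17.2. Distance in frame 2: 16.4.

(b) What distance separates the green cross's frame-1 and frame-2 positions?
1.1

The green cross moved from (16.1, 8.5) to (16.9, 9.2), a distance of √(0.8² + 0.7²) ≈ 1.1.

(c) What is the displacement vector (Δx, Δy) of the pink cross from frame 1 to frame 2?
(1.0, -0.5)

The pink cross was at (6.8, 18.7) in frame 1 and (7.8, 18.2) in frame 2.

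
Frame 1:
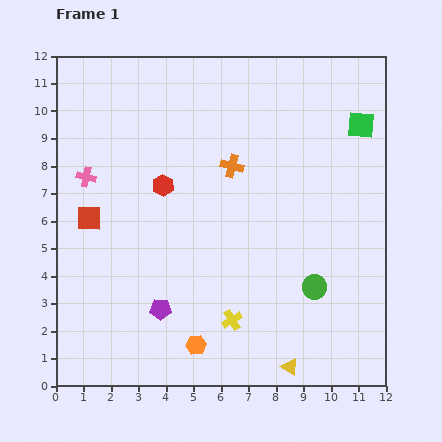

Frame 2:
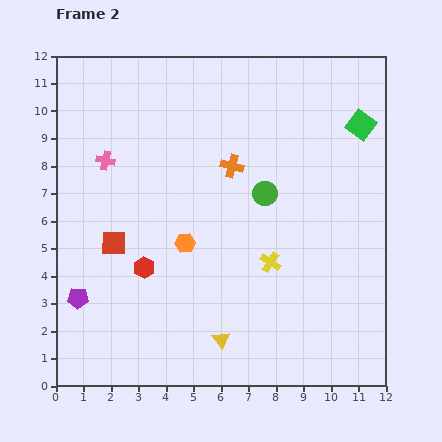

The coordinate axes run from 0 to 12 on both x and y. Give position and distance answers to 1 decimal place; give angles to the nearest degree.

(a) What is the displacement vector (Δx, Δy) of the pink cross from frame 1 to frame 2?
(0.7, 0.6)

The pink cross was at (1.1, 7.6) in frame 1 and (1.8, 8.2) in frame 2.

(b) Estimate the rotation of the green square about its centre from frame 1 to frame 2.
32° clockwise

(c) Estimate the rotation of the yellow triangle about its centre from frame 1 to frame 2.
22° clockwise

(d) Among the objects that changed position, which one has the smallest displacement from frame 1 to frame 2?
the pink cross

(moved 0.9)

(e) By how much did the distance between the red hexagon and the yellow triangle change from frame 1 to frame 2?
-4.2

Distance in frame 1: 8.0. Distance in frame 2: 3.8.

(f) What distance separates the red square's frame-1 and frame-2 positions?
1.3

The red square moved from (1.2, 6.1) to (2.1, 5.2), a distance of √(0.9² + 0.9²) ≈ 1.3.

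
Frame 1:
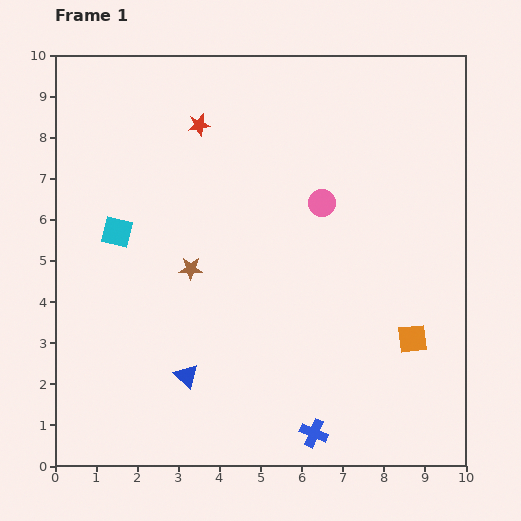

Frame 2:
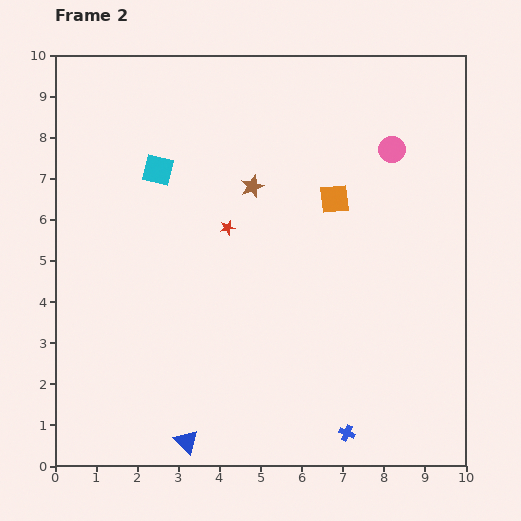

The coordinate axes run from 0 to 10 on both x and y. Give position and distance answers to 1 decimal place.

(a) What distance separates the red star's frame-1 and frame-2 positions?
2.6

The red star moved from (3.5, 8.3) to (4.2, 5.8), a distance of √(0.7² + 2.5²) ≈ 2.6.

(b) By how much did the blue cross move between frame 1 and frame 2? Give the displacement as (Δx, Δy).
(0.8, 0.0)

The blue cross was at (6.3, 0.8) in frame 1 and (7.1, 0.8) in frame 2.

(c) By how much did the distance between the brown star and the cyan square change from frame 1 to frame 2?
+0.3

Distance in frame 1: 2.0. Distance in frame 2: 2.3.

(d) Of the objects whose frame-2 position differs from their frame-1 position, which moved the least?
the blue cross

(moved 0.8)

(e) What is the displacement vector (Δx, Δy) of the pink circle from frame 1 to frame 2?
(1.7, 1.3)

The pink circle was at (6.5, 6.4) in frame 1 and (8.2, 7.7) in frame 2.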